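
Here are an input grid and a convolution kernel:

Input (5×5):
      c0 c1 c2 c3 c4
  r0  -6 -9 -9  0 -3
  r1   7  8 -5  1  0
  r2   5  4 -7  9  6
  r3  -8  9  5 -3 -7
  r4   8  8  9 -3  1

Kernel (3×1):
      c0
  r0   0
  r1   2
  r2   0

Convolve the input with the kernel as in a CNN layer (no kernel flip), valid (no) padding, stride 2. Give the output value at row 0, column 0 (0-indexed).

The receptive field on the input at this output position is [-6 / 7 / 5]. Elementwise product with the kernel and sum: 7·2.

14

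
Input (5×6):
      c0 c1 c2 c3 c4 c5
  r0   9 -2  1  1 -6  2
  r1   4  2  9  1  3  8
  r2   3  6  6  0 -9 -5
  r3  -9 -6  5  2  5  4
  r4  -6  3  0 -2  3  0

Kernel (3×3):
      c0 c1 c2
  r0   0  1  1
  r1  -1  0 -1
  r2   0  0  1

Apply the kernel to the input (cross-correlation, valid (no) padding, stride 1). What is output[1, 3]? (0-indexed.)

The receptive field on the input at this output position is [1 3 8 / 0 -9 -5 / 2 5 4]. Elementwise product with the kernel and sum: 3·1 + 8·1 + 0·-1 + -5·-1 + 4·1.

20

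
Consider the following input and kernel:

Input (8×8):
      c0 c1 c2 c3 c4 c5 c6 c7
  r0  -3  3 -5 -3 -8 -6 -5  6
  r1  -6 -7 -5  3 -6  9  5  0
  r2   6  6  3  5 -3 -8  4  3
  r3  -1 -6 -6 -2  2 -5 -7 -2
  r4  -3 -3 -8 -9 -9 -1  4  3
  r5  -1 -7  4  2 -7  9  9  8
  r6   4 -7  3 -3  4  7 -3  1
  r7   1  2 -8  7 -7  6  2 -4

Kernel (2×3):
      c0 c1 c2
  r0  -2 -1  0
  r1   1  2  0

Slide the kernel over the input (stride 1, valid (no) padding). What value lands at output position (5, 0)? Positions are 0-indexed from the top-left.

-1

The receptive field on the input at this output position is [-1 -7 4 / 4 -7 3]. Elementwise product with the kernel and sum: -1·-2 + -7·-1 + 4·1 + -7·2.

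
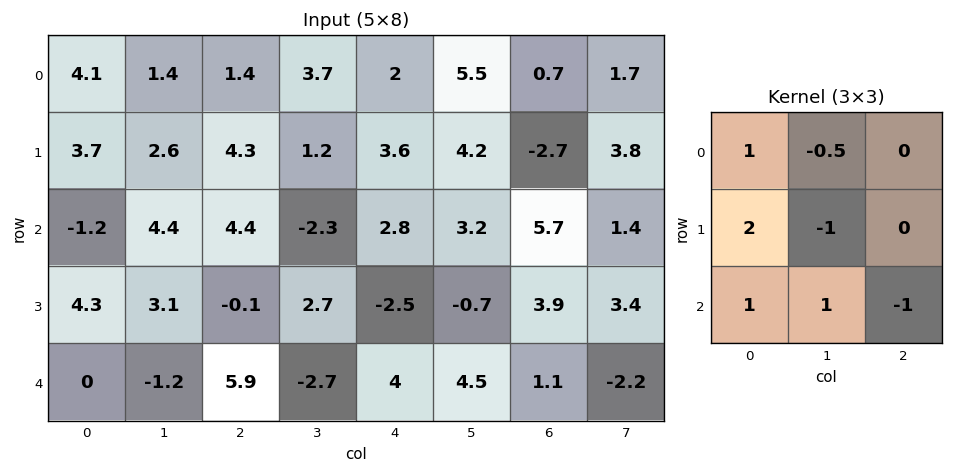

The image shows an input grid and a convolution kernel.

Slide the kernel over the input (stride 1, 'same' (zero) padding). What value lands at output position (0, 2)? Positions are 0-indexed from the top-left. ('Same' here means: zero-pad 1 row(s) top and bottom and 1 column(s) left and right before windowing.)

7.1

The receptive field on the zero-padded input at this output position is [0 0 0 / 1.4 1.4 3.7 / 2.6 4.3 1.2]. Elementwise product with the kernel and sum: 0·1 + 0·-0.5 + 1.4·2 + 1.4·-1 + 2.6·1 + 4.3·1 + 1.2·-1.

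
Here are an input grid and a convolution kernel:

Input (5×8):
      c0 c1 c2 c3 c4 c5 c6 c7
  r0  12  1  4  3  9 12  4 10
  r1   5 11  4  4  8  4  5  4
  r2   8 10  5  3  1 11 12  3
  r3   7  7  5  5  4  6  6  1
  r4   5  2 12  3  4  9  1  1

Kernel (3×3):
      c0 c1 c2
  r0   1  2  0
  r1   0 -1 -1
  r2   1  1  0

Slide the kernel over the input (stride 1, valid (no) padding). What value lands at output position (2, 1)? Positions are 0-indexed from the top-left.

24

The receptive field on the input at this output position is [10 5 3 / 7 5 5 / 2 12 3]. Elementwise product with the kernel and sum: 10·1 + 5·2 + 5·-1 + 5·-1 + 2·1 + 12·1.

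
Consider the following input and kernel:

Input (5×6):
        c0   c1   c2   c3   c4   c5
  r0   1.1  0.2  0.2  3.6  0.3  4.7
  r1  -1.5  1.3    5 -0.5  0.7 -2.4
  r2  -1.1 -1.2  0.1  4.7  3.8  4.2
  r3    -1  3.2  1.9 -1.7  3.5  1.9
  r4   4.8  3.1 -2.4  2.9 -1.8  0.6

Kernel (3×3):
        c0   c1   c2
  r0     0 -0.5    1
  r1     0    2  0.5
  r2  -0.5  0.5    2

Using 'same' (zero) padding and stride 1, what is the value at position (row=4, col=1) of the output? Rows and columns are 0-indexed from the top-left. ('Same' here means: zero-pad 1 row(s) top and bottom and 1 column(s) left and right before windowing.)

5.3

The receptive field on the zero-padded input at this output position is [-1 3.2 1.9 / 4.8 3.1 -2.4 / 0 0 0]. Elementwise product with the kernel and sum: 3.2·-0.5 + 1.9·1 + 3.1·2 + -2.4·0.5 + 0·-0.5 + 0·0.5 + 0·2.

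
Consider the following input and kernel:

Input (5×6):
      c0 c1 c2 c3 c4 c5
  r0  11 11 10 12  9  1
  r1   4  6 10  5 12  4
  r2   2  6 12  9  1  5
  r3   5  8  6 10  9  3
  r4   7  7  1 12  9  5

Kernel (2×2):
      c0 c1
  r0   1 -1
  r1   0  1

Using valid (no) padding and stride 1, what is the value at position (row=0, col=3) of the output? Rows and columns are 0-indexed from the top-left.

15

The receptive field on the input at this output position is [12 9 / 5 12]. Elementwise product with the kernel and sum: 12·1 + 9·-1 + 12·1.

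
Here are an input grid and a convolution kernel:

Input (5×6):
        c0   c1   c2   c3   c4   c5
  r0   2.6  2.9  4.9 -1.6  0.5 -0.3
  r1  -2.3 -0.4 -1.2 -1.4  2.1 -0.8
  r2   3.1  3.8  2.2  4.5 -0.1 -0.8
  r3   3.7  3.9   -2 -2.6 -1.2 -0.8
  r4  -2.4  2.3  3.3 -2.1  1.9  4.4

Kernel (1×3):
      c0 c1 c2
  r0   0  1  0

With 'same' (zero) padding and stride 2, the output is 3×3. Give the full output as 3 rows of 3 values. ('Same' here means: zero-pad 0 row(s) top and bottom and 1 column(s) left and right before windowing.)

2.6 4.9 0.5
3.1 2.2 -0.1
-2.4 3.3 1.9

Output[0,0]: The receptive field on the zero-padded input at this output position is [0 2.6 2.9]. Elementwise product with the kernel and sum: 2.6·1.
Output[0,1]: The receptive field on the zero-padded input at this output position is [2.9 4.9 -1.6]. Elementwise product with the kernel and sum: 4.9·1.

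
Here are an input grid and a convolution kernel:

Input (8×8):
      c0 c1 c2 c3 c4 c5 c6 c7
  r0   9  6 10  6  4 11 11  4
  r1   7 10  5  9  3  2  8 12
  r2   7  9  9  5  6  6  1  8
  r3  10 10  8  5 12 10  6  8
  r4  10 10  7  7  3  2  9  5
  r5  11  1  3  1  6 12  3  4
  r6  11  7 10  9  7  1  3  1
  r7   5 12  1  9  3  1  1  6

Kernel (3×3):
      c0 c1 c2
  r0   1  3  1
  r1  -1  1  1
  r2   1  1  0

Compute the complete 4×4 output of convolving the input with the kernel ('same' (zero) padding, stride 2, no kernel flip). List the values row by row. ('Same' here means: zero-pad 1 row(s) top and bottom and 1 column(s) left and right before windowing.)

22 25 21 14
57 57 44 57
71 47 56 63
57 36 42 30

Output[0,0]: The receptive field on the zero-padded input at this output position is [0 0 0 / 0 9 6 / 0 7 10]. Elementwise product with the kernel and sum: 0·1 + 0·3 + 0·1 + 0·-1 + 9·1 + 6·1 + 0·1 + 7·1.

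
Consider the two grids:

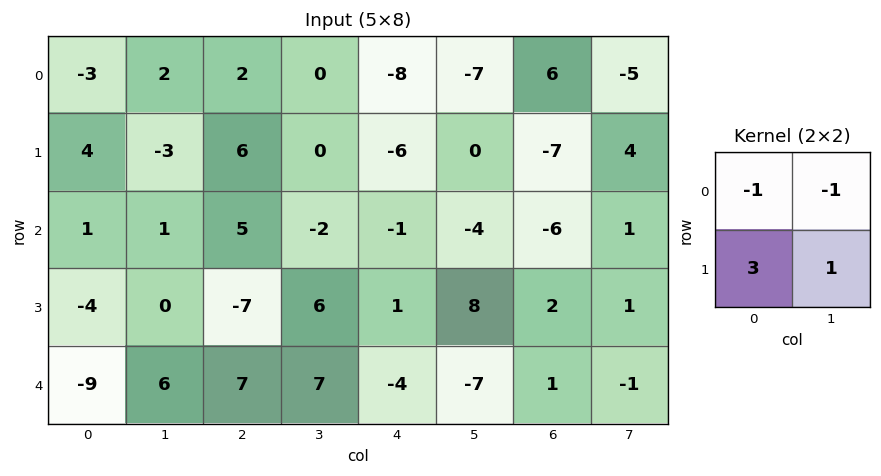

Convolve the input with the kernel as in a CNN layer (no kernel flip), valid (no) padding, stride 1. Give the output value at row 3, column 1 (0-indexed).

The receptive field on the input at this output position is [0 -7 / 6 7]. Elementwise product with the kernel and sum: 0·-1 + -7·-1 + 6·3 + 7·1.

32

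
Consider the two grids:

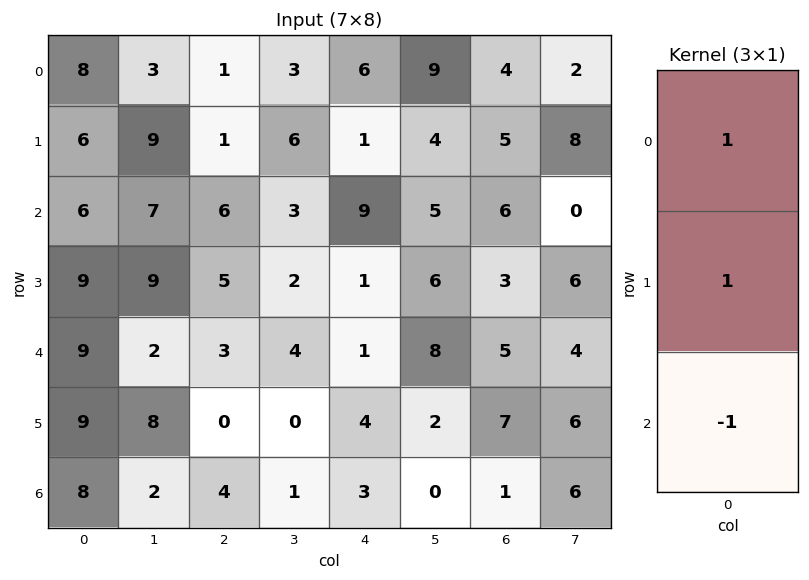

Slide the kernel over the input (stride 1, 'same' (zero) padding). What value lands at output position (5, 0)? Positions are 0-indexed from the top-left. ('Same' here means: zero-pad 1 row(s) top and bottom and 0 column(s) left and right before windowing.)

10

The receptive field on the zero-padded input at this output position is [9 / 9 / 8]. Elementwise product with the kernel and sum: 9·1 + 9·1 + 8·-1.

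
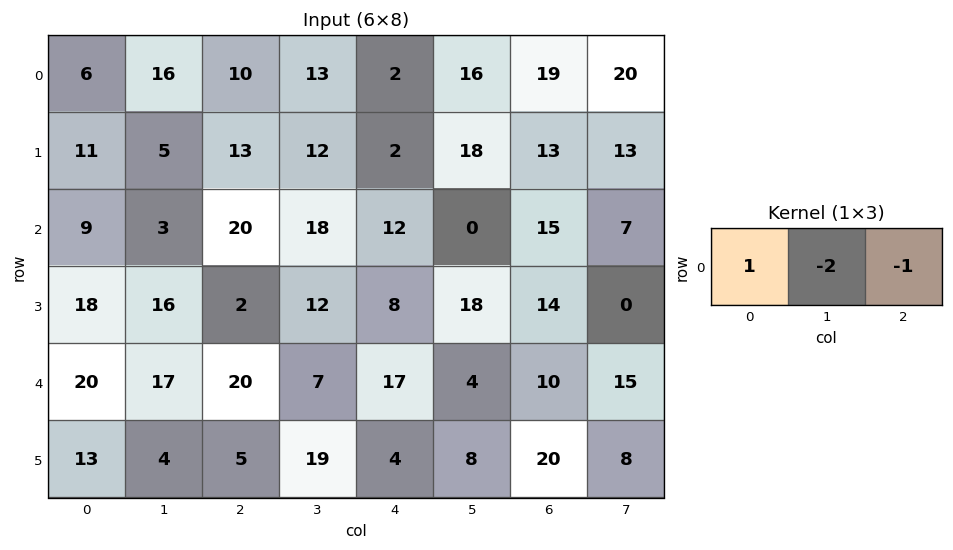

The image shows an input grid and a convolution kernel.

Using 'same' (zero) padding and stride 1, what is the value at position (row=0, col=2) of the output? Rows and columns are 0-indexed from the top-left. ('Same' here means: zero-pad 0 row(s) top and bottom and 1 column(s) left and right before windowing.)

-17

The receptive field on the zero-padded input at this output position is [16 10 13]. Elementwise product with the kernel and sum: 16·1 + 10·-2 + 13·-1.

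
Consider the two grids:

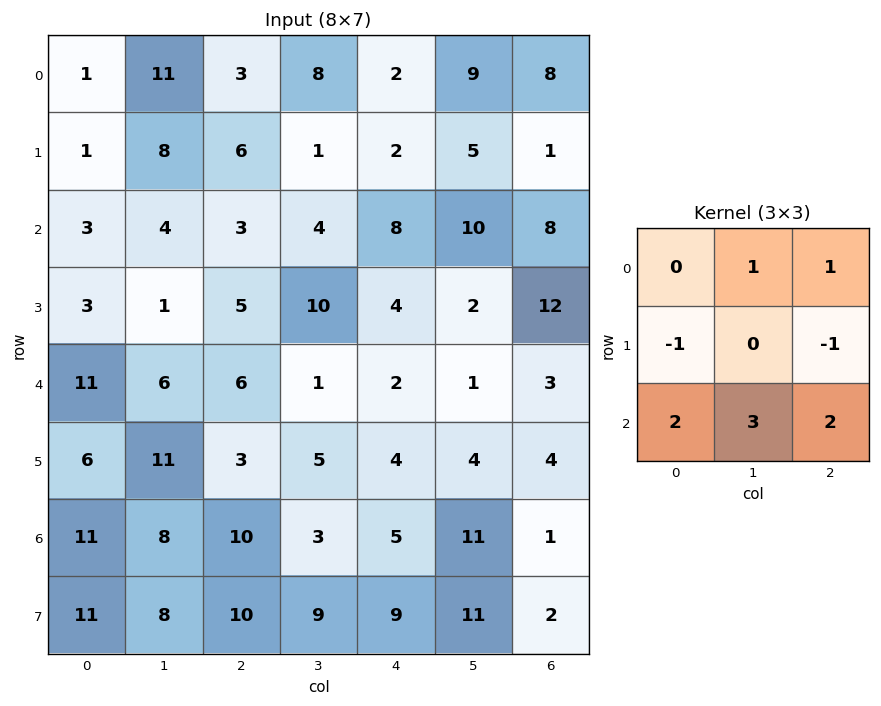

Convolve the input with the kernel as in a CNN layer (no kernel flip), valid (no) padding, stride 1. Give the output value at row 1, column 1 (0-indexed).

36

The receptive field on the input at this output position is [8 6 1 / 4 3 4 / 1 5 10]. Elementwise product with the kernel and sum: 6·1 + 1·1 + 4·-1 + 4·-1 + 1·2 + 5·3 + 10·2.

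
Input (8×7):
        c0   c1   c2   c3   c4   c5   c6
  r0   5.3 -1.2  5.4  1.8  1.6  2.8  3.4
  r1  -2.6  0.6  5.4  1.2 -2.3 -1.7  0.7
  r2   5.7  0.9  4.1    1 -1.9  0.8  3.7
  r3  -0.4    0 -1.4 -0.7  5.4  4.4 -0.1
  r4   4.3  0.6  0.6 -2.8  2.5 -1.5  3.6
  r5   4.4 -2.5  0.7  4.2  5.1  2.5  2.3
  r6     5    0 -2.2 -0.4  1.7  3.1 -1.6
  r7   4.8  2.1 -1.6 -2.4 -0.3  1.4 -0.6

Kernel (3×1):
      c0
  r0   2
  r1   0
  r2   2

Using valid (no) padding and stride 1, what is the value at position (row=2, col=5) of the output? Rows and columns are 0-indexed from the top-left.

The receptive field on the input at this output position is [0.8 / 4.4 / -1.5]. Elementwise product with the kernel and sum: 0.8·2 + -1.5·2.

-1.4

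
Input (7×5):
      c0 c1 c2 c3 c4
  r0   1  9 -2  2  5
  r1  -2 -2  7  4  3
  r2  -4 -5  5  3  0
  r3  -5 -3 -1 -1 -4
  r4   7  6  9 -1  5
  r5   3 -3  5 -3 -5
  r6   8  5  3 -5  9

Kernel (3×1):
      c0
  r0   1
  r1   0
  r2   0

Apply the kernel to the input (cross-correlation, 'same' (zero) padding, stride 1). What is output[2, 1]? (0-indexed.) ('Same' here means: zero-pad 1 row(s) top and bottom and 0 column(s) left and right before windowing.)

-2

The receptive field on the zero-padded input at this output position is [-2 / -5 / -3]. Elementwise product with the kernel and sum: -2·1.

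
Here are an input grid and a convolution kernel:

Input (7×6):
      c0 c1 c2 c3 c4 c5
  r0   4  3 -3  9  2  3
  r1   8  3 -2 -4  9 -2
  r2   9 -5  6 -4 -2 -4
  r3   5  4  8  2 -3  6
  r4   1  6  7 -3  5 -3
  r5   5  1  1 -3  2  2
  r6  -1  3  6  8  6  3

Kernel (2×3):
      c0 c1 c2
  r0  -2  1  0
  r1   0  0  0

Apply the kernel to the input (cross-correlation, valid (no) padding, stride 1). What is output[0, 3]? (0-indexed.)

-16

The receptive field on the input at this output position is [9 2 3 / -4 9 -2]. Elementwise product with the kernel and sum: 9·-2 + 2·1.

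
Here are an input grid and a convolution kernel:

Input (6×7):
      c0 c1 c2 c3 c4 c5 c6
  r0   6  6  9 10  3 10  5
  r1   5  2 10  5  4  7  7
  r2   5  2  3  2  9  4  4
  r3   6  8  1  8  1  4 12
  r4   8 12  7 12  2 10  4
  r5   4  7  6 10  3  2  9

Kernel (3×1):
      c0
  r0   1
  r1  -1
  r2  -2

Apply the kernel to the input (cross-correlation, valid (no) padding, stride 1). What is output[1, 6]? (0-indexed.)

The receptive field on the input at this output position is [7 / 4 / 12]. Elementwise product with the kernel and sum: 7·1 + 4·-1 + 12·-2.

-21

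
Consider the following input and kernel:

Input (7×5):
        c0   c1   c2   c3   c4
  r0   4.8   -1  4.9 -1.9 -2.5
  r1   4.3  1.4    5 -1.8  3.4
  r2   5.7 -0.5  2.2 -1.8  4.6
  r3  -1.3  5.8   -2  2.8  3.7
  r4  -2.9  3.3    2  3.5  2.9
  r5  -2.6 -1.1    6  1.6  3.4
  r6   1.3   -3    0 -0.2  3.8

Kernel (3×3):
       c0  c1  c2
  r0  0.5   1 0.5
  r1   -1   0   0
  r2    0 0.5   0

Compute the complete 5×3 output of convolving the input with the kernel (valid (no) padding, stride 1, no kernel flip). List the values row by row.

Output[0,0]: The receptive field on the input at this output position is [4.8 -1 4.9 / 4.3 1.4 5 / 5.7 -0.5 2.2]. Elementwise product with the kernel and sum: 4.8·0.5 + -1·1 + 4.9·0.5 + 4.3·-1 + -0.5·0.5.

-0.7 3.15 -6.6
3.25 4.3 1.6
6.4 -3.75 5.35
6.5 2 2.45
3.95 6.5 -0.15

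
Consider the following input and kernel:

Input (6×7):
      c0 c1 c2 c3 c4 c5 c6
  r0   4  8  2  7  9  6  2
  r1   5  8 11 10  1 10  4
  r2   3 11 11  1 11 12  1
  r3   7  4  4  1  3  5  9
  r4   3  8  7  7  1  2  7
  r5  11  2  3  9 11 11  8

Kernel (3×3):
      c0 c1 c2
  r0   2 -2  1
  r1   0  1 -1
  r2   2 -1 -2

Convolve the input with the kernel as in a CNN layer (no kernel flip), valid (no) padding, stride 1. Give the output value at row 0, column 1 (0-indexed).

29

The receptive field on the input at this output position is [8 2 7 / 8 11 10 / 11 11 1]. Elementwise product with the kernel and sum: 8·2 + 2·-2 + 7·1 + 11·1 + 10·-1 + 11·2 + 11·-1 + 1·-2.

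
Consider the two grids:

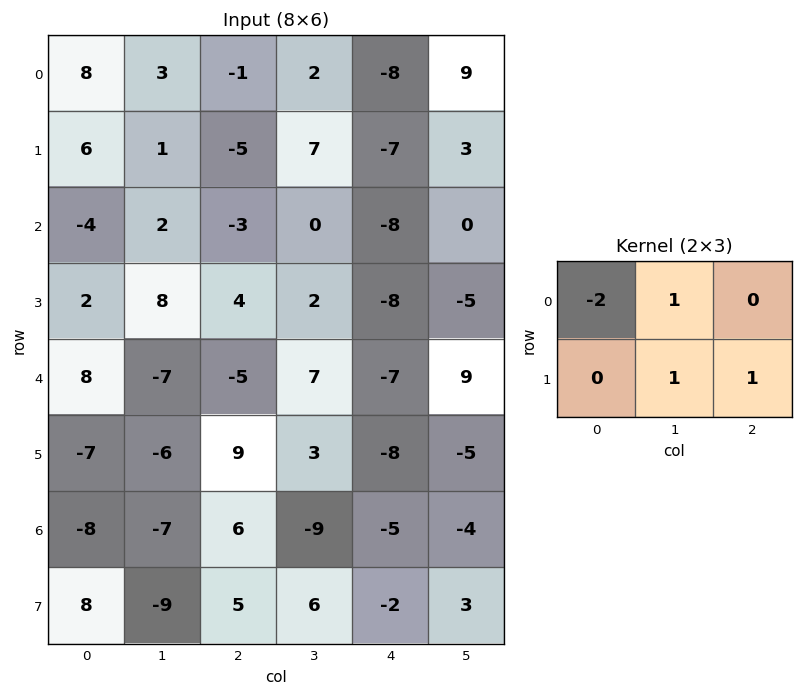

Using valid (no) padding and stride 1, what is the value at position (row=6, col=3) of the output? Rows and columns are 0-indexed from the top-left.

The receptive field on the input at this output position is [-9 -5 -4 / 6 -2 3]. Elementwise product with the kernel and sum: -9·-2 + -5·1 + -2·1 + 3·1.

14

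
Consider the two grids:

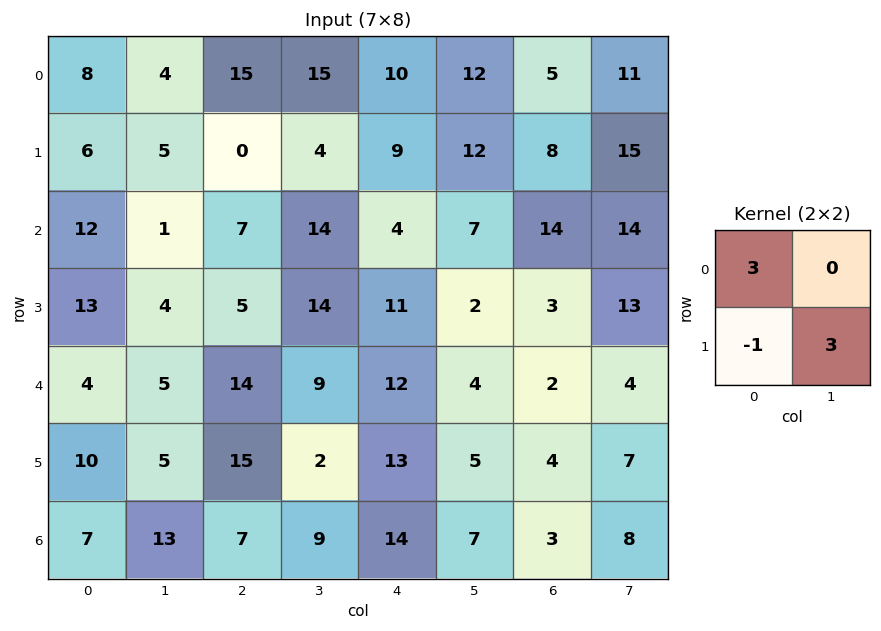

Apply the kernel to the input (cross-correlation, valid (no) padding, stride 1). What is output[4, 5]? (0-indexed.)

19

The receptive field on the input at this output position is [4 2 / 5 4]. Elementwise product with the kernel and sum: 4·3 + 5·-1 + 4·3.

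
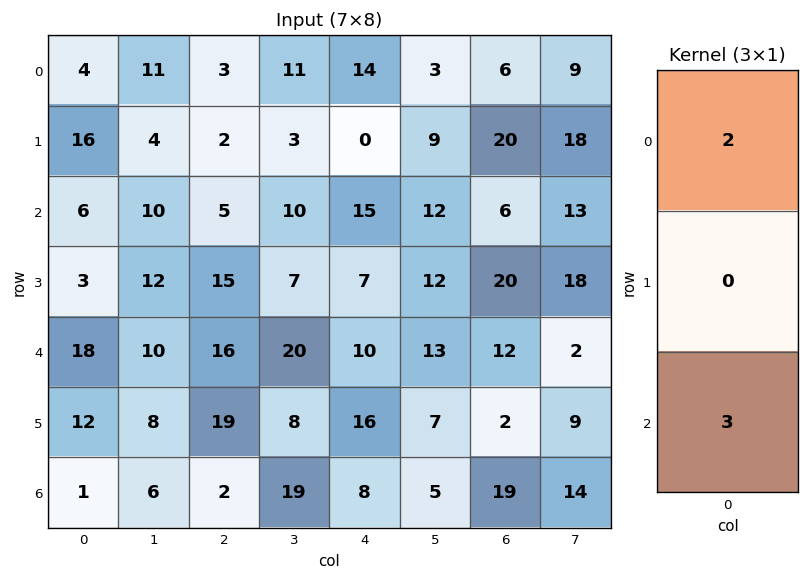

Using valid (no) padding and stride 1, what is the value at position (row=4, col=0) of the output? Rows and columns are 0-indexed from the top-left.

The receptive field on the input at this output position is [18 / 12 / 1]. Elementwise product with the kernel and sum: 18·2 + 1·3.

39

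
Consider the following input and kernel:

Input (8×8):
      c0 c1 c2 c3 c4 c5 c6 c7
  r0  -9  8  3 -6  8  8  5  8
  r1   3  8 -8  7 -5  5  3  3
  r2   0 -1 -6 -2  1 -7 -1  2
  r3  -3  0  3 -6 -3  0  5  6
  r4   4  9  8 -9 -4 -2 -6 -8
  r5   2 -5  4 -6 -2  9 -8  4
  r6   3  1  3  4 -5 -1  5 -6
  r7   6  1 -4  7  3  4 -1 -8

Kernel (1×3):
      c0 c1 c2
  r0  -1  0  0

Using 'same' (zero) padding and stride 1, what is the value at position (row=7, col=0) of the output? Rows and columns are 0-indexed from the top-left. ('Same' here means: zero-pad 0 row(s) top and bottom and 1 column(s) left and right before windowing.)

0

The receptive field on the zero-padded input at this output position is [0 6 1]. Elementwise product with the kernel and sum: 0·-1.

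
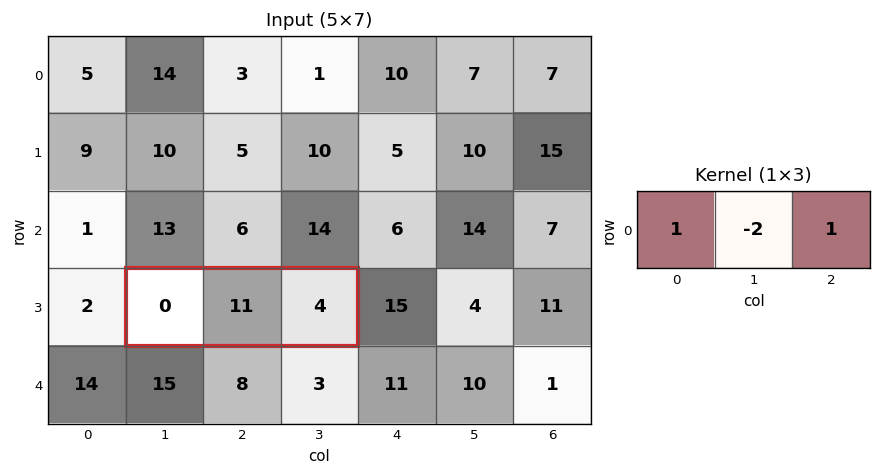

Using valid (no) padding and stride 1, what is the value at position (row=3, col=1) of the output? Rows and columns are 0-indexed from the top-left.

The receptive field on the input at this output position is [0 11 4]. Elementwise product with the kernel and sum: 0·1 + 11·-2 + 4·1.

-18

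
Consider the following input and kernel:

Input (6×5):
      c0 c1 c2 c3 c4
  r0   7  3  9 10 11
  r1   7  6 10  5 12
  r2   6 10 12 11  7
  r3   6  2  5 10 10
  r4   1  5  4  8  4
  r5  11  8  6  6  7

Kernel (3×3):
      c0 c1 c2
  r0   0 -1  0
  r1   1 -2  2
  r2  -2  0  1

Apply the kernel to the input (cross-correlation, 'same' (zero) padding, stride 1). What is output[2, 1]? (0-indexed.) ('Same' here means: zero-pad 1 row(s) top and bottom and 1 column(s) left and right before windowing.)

-3

The receptive field on the zero-padded input at this output position is [7 6 10 / 6 10 12 / 6 2 5]. Elementwise product with the kernel and sum: 6·-1 + 6·1 + 10·-2 + 12·2 + 6·-2 + 5·1.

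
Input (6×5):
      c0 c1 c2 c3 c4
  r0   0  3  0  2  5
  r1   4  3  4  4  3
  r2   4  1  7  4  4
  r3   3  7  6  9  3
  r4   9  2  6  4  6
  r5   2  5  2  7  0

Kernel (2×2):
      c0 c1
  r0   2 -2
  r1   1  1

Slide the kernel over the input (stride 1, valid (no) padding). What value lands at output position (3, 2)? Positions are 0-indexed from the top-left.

The receptive field on the input at this output position is [6 9 / 6 4]. Elementwise product with the kernel and sum: 6·2 + 9·-2 + 6·1 + 4·1.

4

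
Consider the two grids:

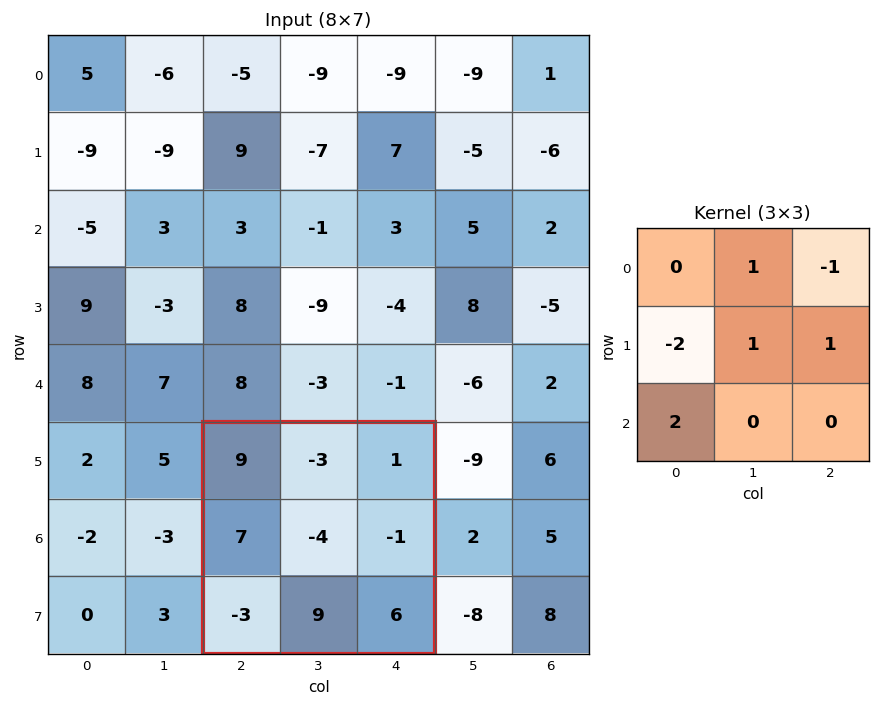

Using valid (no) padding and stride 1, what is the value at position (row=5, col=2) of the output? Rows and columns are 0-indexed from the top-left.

The receptive field on the input at this output position is [9 -3 1 / 7 -4 -1 / -3 9 6]. Elementwise product with the kernel and sum: -3·1 + 1·-1 + 7·-2 + -4·1 + -1·1 + -3·2.

-29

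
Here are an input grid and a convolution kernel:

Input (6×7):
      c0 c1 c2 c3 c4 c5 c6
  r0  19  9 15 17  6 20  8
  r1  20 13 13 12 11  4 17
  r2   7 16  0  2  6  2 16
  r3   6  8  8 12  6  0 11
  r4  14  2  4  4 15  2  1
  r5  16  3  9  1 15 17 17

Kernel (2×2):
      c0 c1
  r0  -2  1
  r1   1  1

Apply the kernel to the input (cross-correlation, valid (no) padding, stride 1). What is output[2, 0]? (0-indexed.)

The receptive field on the input at this output position is [7 16 / 6 8]. Elementwise product with the kernel and sum: 7·-2 + 16·1 + 6·1 + 8·1.

16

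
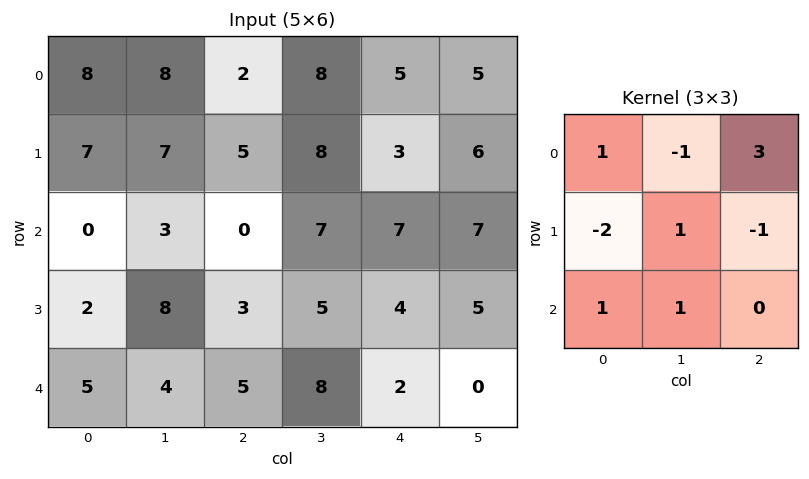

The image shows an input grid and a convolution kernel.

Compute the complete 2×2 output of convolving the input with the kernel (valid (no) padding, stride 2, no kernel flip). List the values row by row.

-3 11
7 22

Output[0,0]: The receptive field on the input at this output position is [8 8 2 / 7 7 5 / 0 3 0]. Elementwise product with the kernel and sum: 8·1 + 8·-1 + 2·3 + 7·-2 + 7·1 + 5·-1 + 0·1 + 3·1.
Output[0,1]: The receptive field on the input at this output position is [2 8 5 / 5 8 3 / 0 7 7]. Elementwise product with the kernel and sum: 2·1 + 8·-1 + 5·3 + 5·-2 + 8·1 + 3·-1 + 0·1 + 7·1.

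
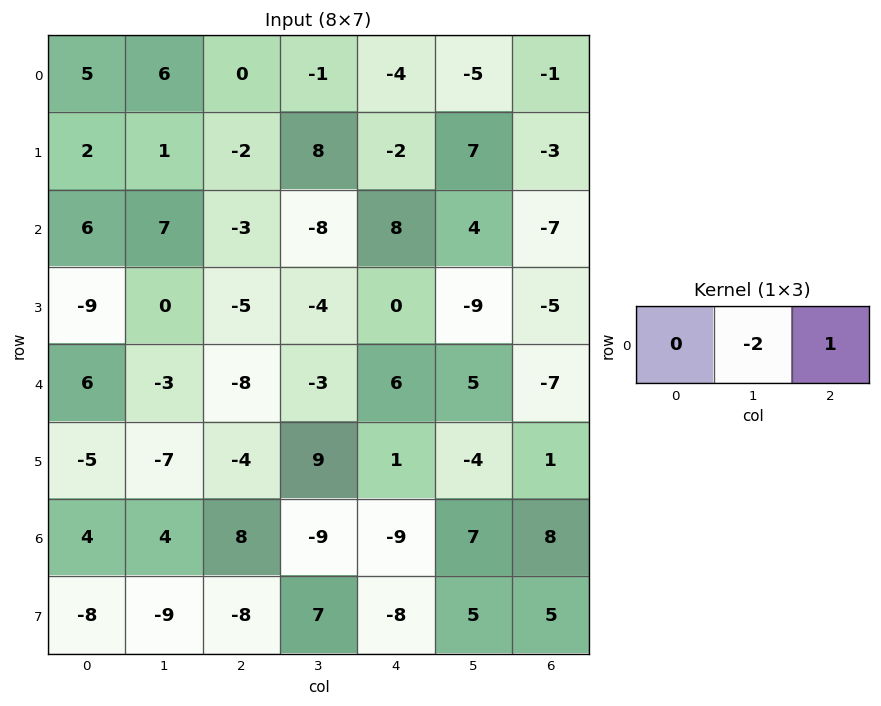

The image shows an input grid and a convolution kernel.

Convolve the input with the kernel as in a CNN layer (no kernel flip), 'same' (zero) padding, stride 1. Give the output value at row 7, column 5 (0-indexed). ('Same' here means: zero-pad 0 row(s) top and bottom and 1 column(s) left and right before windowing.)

The receptive field on the zero-padded input at this output position is [-8 5 5]. Elementwise product with the kernel and sum: 5·-2 + 5·1.

-5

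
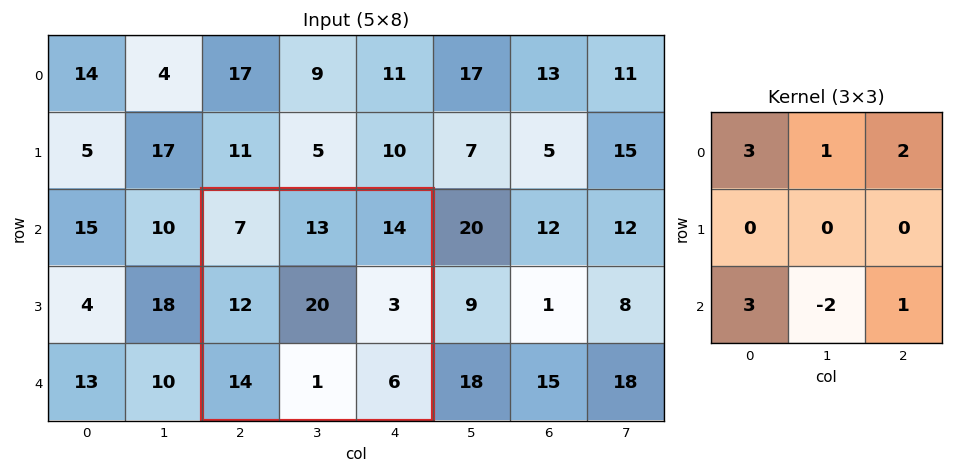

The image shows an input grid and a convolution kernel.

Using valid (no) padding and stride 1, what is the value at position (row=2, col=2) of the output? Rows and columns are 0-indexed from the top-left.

The receptive field on the input at this output position is [7 13 14 / 12 20 3 / 14 1 6]. Elementwise product with the kernel and sum: 7·3 + 13·1 + 14·2 + 14·3 + 1·-2 + 6·1.

108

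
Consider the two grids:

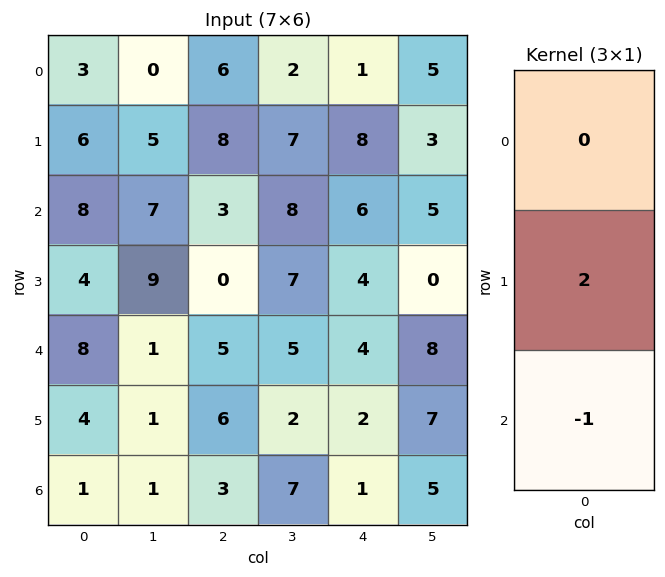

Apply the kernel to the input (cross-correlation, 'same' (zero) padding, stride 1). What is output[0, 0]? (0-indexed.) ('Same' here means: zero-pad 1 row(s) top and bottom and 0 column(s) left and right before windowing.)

The receptive field on the zero-padded input at this output position is [0 / 3 / 6]. Elementwise product with the kernel and sum: 3·2 + 6·-1.

0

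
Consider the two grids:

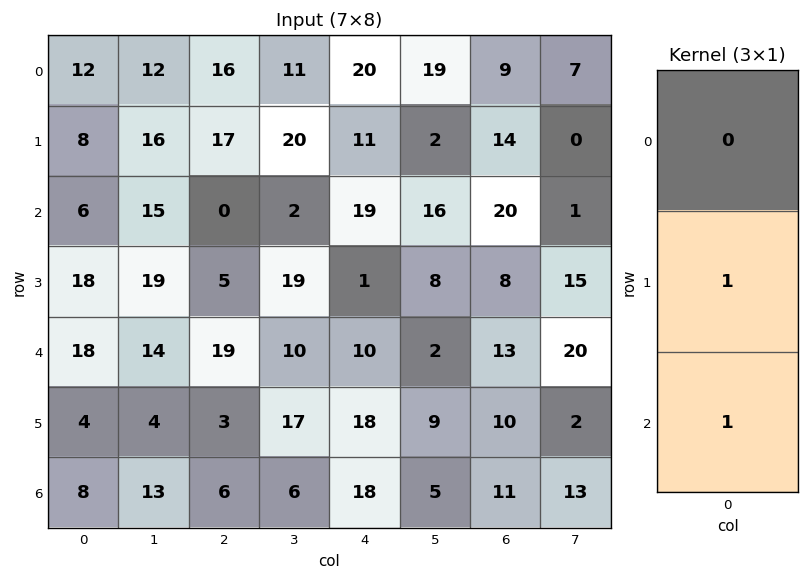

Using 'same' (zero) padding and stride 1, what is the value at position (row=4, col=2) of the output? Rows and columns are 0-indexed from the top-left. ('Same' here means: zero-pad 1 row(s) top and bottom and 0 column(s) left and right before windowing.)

The receptive field on the zero-padded input at this output position is [5 / 19 / 3]. Elementwise product with the kernel and sum: 19·1 + 3·1.

22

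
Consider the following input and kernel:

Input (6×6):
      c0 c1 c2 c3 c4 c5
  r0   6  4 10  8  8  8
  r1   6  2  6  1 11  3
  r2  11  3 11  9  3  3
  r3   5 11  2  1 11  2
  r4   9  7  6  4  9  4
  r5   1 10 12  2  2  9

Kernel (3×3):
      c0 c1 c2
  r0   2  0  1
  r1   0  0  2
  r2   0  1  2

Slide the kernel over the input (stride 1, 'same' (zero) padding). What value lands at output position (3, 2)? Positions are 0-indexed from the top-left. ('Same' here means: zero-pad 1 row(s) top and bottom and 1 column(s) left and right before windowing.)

The receptive field on the zero-padded input at this output position is [3 11 9 / 11 2 1 / 7 6 4]. Elementwise product with the kernel and sum: 3·2 + 9·1 + 1·2 + 6·1 + 4·2.

31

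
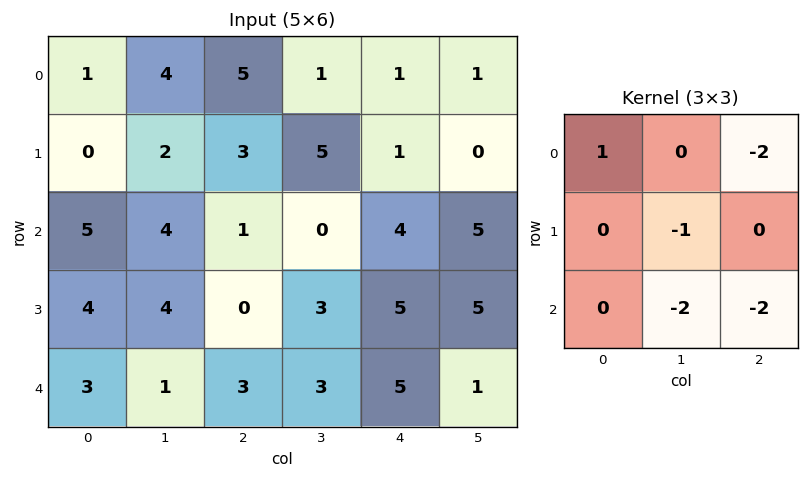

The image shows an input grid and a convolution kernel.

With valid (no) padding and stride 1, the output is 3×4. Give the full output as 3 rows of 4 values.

Output[0,0]: The receptive field on the input at this output position is [1 4 5 / 0 2 3 / 5 4 1]. Elementwise product with the kernel and sum: 1·1 + 5·-2 + 2·-1 + 4·-2 + 1·-2.
Output[0,1]: The receptive field on the input at this output position is [4 5 1 / 2 3 5 / 4 1 0]. Elementwise product with the kernel and sum: 4·1 + 1·-2 + 3·-1 + 1·-2 + 0·-2.

-21 -3 -10 -20
-18 -15 -15 -19
-9 -8 -26 -27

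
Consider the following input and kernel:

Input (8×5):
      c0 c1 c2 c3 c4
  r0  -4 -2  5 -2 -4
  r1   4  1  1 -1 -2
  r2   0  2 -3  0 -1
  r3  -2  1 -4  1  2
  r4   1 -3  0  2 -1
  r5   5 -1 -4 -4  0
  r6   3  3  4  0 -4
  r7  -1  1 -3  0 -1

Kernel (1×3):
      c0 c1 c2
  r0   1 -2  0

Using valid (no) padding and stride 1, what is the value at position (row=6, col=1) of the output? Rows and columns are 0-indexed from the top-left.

-5

The receptive field on the input at this output position is [3 4 0]. Elementwise product with the kernel and sum: 3·1 + 4·-2.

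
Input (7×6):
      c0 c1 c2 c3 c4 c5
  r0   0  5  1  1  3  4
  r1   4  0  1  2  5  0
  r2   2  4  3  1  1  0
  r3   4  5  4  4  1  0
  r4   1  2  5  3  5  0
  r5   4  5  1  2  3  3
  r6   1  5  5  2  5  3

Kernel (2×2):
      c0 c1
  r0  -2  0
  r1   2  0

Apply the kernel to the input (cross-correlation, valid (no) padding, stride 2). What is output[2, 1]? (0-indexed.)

-8

The receptive field on the input at this output position is [5 3 / 1 2]. Elementwise product with the kernel and sum: 5·-2 + 1·2.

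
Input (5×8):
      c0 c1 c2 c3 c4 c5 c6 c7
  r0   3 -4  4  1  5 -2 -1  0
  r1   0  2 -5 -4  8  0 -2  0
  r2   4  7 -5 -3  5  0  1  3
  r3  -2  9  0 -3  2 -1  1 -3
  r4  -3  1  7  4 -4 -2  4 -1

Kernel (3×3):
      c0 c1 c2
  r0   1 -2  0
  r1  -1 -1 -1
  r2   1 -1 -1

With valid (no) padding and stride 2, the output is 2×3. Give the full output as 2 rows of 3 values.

Output[0,0]: The receptive field on the input at this output position is [3 -4 4 / 0 2 -5 / 4 7 -5]. Elementwise product with the kernel and sum: 3·1 + -4·-2 + 0·-1 + 2·-1 + -5·-1 + 4·1 + 7·-1 + -5·-1.
Output[0,1]: The receptive field on the input at this output position is [4 1 5 / -5 -4 8 / -5 -3 5]. Elementwise product with the kernel and sum: 4·1 + 1·-2 + -5·-1 + -4·-1 + 8·-1 + -5·1 + -3·-1 + 5·-1.

16 -4 7
-28 9 -3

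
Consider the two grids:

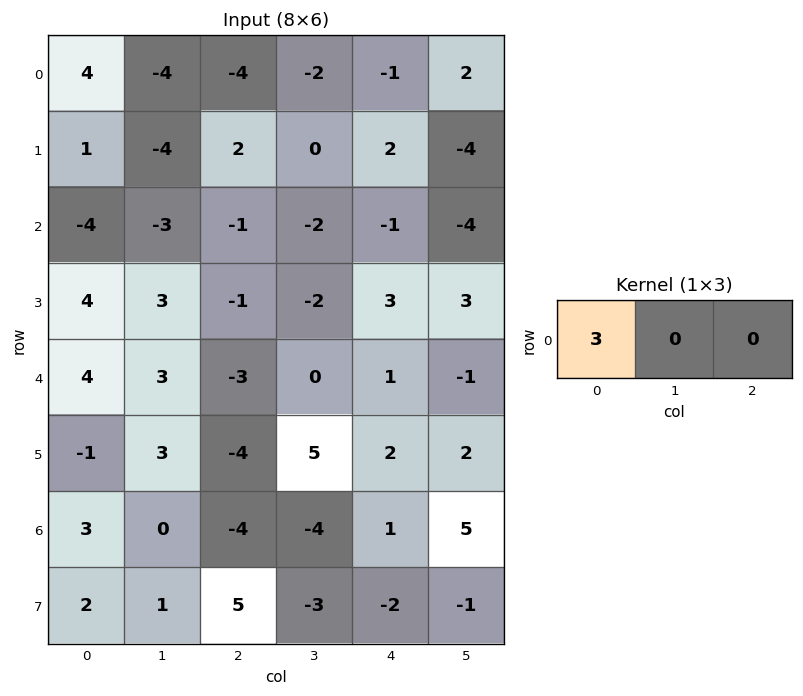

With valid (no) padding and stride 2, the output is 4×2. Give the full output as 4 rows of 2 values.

Output[0,0]: The receptive field on the input at this output position is [4 -4 -4]. Elementwise product with the kernel and sum: 4·3.

12 -12
-12 -3
12 -9
9 -12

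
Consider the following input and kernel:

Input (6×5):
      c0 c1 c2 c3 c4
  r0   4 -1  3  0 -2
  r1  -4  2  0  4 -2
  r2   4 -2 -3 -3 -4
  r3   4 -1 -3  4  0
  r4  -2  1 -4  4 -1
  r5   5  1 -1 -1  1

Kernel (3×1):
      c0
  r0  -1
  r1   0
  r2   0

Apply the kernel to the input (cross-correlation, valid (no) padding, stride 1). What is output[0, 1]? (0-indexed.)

The receptive field on the input at this output position is [-1 / 2 / -2]. Elementwise product with the kernel and sum: -1·-1.

1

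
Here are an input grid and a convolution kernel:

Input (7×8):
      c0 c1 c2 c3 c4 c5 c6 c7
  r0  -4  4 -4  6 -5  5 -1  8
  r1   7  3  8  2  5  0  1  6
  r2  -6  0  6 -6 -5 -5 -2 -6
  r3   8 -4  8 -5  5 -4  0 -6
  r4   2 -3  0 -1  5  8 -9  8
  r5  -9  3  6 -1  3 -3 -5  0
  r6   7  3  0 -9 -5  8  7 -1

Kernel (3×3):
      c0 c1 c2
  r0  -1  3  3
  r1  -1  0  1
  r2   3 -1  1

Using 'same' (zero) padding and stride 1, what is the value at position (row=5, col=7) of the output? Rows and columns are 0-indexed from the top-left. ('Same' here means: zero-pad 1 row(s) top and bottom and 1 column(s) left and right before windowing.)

The receptive field on the zero-padded input at this output position is [-9 8 0 / -5 0 0 / 7 -1 0]. Elementwise product with the kernel and sum: -9·-1 + 8·3 + 0·3 + -5·-1 + 0·1 + 7·3 + -1·-1 + 0·1.

60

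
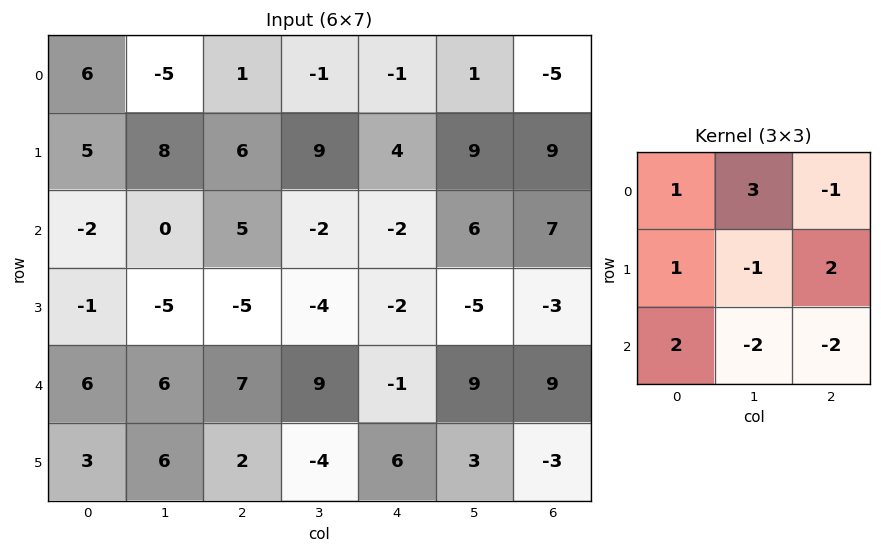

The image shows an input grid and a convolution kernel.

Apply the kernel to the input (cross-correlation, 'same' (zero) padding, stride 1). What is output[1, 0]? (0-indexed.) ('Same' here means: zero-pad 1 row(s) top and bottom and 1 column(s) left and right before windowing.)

The receptive field on the zero-padded input at this output position is [0 6 -5 / 0 5 8 / 0 -2 0]. Elementwise product with the kernel and sum: 0·1 + 6·3 + -5·-1 + 0·1 + 5·-1 + 8·2 + 0·2 + -2·-2 + 0·-2.

38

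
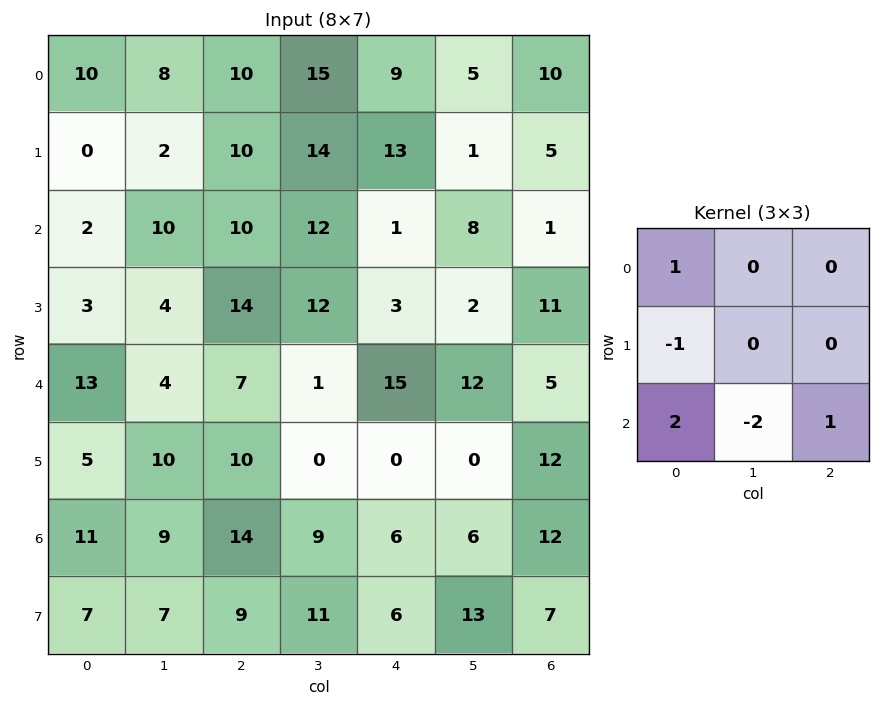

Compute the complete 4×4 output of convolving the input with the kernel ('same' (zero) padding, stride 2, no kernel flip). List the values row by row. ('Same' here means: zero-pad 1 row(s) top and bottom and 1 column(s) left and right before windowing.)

2 -10 -12 -13
-2 -16 22 -25
0 0 11 -34
-7 8 14 6

Output[0,0]: The receptive field on the zero-padded input at this output position is [0 0 0 / 0 10 8 / 0 0 2]. Elementwise product with the kernel and sum: 0·1 + 0·-1 + 0·2 + 0·-2 + 2·1.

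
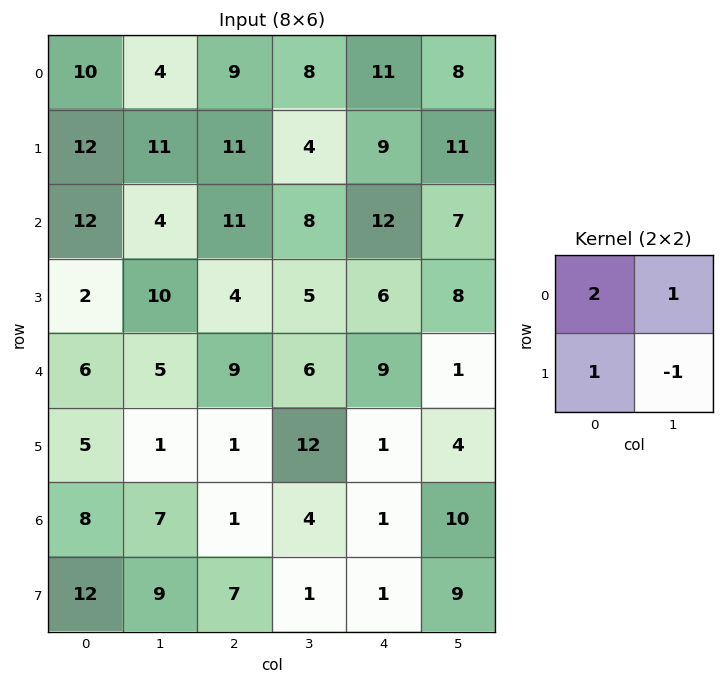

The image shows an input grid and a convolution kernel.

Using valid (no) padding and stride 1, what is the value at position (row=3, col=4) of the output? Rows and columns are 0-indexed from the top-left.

28

The receptive field on the input at this output position is [6 8 / 9 1]. Elementwise product with the kernel and sum: 6·2 + 8·1 + 9·1 + 1·-1.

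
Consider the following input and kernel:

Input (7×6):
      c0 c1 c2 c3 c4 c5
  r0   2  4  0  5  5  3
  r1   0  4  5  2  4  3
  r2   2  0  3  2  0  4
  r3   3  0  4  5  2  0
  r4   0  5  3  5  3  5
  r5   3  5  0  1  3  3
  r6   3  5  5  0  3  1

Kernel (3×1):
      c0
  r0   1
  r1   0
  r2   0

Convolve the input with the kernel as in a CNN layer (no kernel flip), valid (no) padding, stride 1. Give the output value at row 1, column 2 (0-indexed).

The receptive field on the input at this output position is [5 / 3 / 4]. Elementwise product with the kernel and sum: 5·1.

5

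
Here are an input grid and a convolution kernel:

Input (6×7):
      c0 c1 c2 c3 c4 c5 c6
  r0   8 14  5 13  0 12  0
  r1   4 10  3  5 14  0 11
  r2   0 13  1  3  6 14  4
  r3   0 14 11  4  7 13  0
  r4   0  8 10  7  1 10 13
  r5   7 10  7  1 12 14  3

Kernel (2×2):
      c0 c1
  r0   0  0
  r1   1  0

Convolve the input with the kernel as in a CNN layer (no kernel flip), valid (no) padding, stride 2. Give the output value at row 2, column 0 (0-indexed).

The receptive field on the input at this output position is [0 8 / 7 10]. Elementwise product with the kernel and sum: 7·1.

7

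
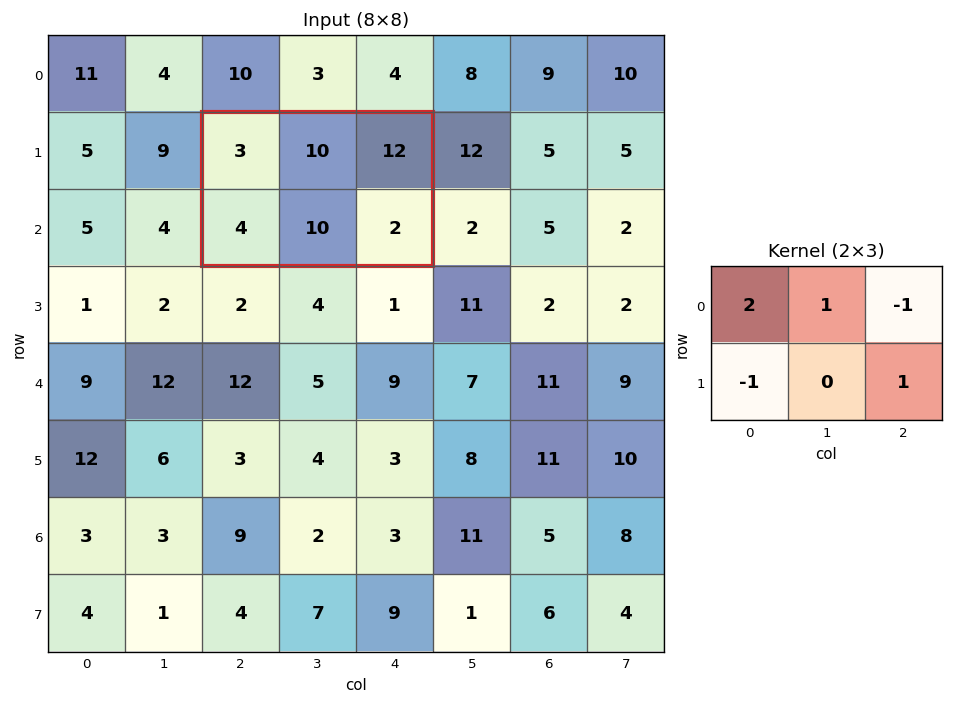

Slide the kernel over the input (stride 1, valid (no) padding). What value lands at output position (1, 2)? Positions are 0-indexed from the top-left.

2

The receptive field on the input at this output position is [3 10 12 / 4 10 2]. Elementwise product with the kernel and sum: 3·2 + 10·1 + 12·-1 + 4·-1 + 2·1.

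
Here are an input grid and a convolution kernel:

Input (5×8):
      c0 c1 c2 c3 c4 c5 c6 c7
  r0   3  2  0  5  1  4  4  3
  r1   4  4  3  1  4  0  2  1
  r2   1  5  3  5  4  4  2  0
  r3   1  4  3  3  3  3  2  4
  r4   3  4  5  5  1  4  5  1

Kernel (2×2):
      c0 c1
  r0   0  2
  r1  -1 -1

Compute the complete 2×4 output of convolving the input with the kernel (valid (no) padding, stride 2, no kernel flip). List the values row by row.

-4 6 4 3
5 4 2 -6

Output[0,0]: The receptive field on the input at this output position is [3 2 / 4 4]. Elementwise product with the kernel and sum: 2·2 + 4·-1 + 4·-1.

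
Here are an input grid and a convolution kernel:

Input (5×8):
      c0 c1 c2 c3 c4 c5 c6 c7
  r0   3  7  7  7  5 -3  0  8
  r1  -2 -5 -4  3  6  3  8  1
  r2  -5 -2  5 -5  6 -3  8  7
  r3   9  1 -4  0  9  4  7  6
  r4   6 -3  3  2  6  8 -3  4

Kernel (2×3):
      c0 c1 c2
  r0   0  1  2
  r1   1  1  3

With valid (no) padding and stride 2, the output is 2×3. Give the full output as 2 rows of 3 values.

2 34 30
6 30 47

Output[0,0]: The receptive field on the input at this output position is [3 7 7 / -2 -5 -4]. Elementwise product with the kernel and sum: 7·1 + 7·2 + -2·1 + -5·1 + -4·3.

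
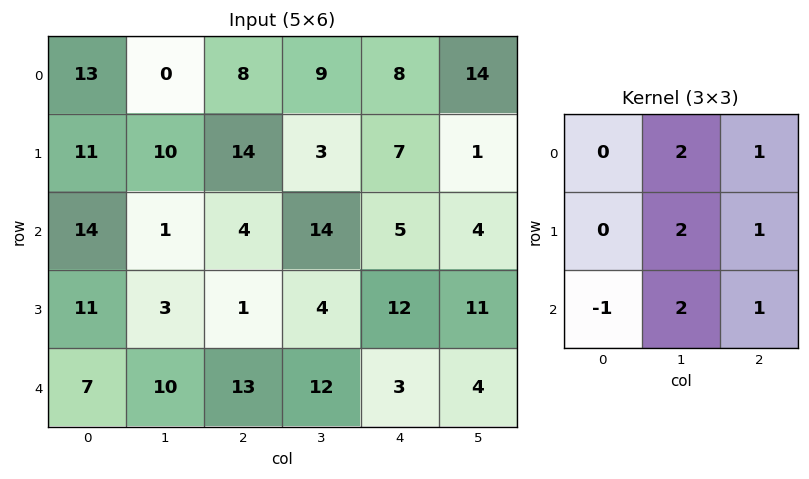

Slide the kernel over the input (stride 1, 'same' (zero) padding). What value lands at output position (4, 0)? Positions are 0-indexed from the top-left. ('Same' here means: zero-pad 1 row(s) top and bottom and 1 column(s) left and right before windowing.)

The receptive field on the zero-padded input at this output position is [0 11 3 / 0 7 10 / 0 0 0]. Elementwise product with the kernel and sum: 11·2 + 3·1 + 7·2 + 10·1 + 0·-1 + 0·2 + 0·1.

49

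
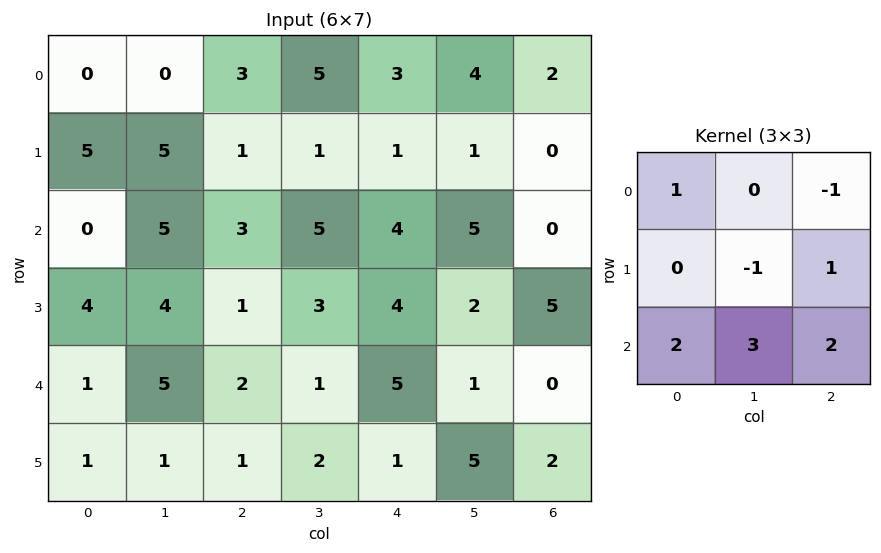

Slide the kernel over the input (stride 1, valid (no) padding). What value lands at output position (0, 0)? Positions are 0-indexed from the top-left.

The receptive field on the input at this output position is [0 0 3 / 5 5 1 / 0 5 3]. Elementwise product with the kernel and sum: 0·1 + 3·-1 + 5·-1 + 1·1 + 0·2 + 5·3 + 3·2.

14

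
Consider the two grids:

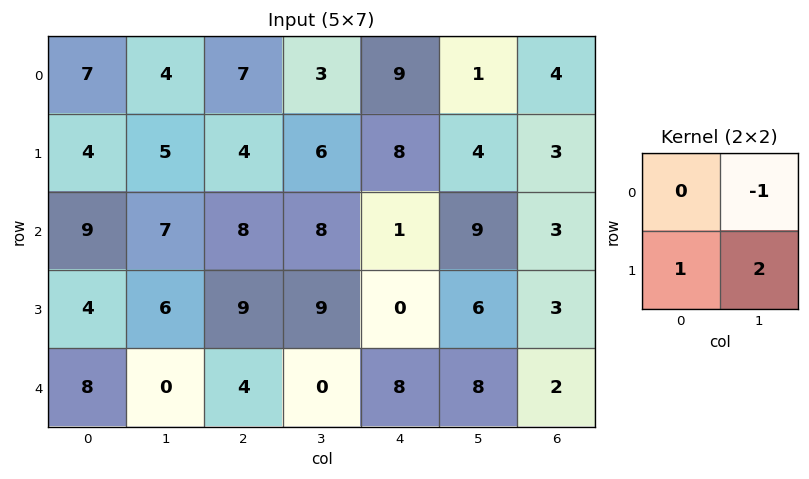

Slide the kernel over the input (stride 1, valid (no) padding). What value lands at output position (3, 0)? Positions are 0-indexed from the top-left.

2

The receptive field on the input at this output position is [4 6 / 8 0]. Elementwise product with the kernel and sum: 6·-1 + 8·1 + 0·2.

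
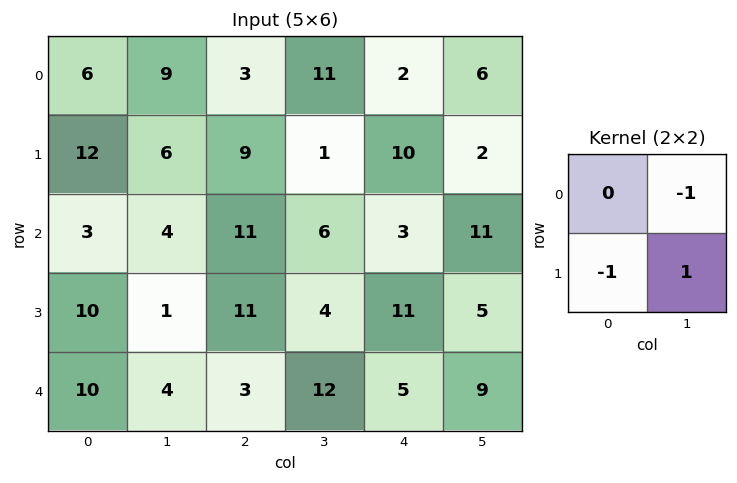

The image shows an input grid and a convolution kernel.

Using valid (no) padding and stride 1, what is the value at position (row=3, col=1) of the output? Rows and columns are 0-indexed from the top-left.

-12

The receptive field on the input at this output position is [1 11 / 4 3]. Elementwise product with the kernel and sum: 11·-1 + 4·-1 + 3·1.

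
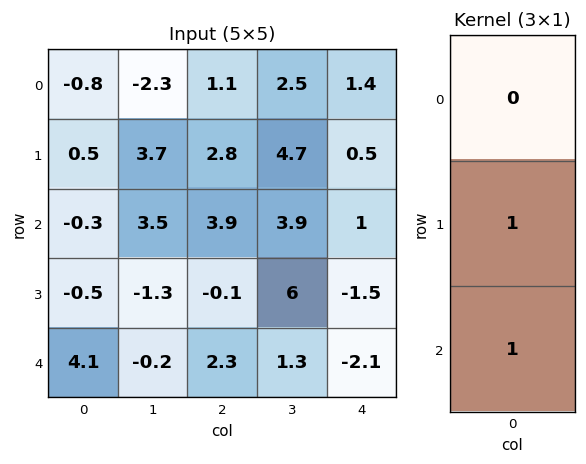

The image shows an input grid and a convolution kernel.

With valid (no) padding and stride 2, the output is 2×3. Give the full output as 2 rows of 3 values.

0.2 6.7 1.5
3.6 2.2 -3.6

Output[0,0]: The receptive field on the input at this output position is [-0.8 / 0.5 / -0.3]. Elementwise product with the kernel and sum: 0.5·1 + -0.3·1.
Output[0,1]: The receptive field on the input at this output position is [1.1 / 2.8 / 3.9]. Elementwise product with the kernel and sum: 2.8·1 + 3.9·1.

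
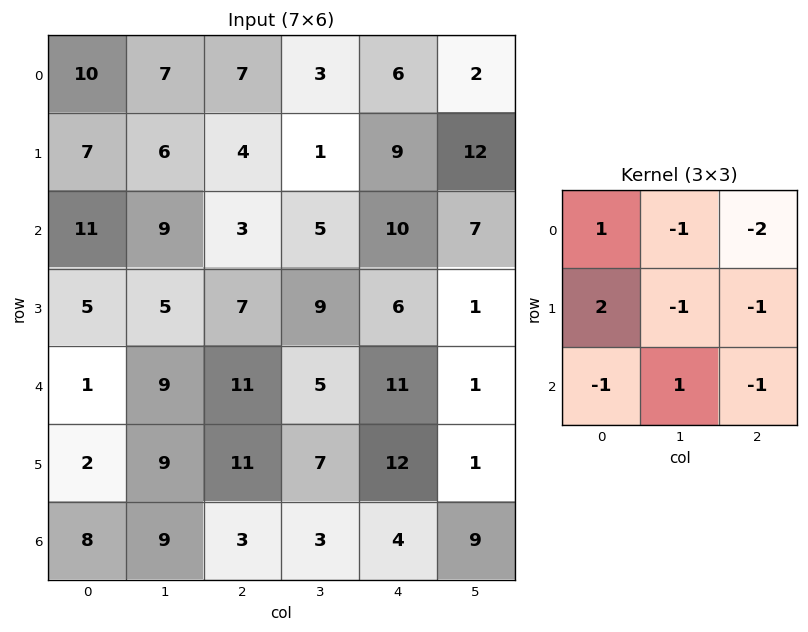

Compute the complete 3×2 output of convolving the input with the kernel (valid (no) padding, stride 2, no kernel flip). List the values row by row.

Output[0,0]: The receptive field on the input at this output position is [10 7 7 / 7 6 4 / 11 9 3]. Elementwise product with the kernel and sum: 10·1 + 7·-1 + 7·-2 + 7·2 + 6·-1 + 4·-1 + 11·-1 + 9·1 + 3·-1.

-12 -18
-9 -40
-48 -17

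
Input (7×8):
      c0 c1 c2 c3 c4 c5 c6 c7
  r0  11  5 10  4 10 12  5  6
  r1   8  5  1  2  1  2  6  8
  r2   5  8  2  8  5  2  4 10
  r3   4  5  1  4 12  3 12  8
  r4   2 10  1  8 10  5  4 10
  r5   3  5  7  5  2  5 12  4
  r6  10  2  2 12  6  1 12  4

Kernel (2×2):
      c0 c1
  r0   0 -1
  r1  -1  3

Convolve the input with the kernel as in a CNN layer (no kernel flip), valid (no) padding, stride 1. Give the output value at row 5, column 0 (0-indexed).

The receptive field on the input at this output position is [3 5 / 10 2]. Elementwise product with the kernel and sum: 5·-1 + 10·-1 + 2·3.

-9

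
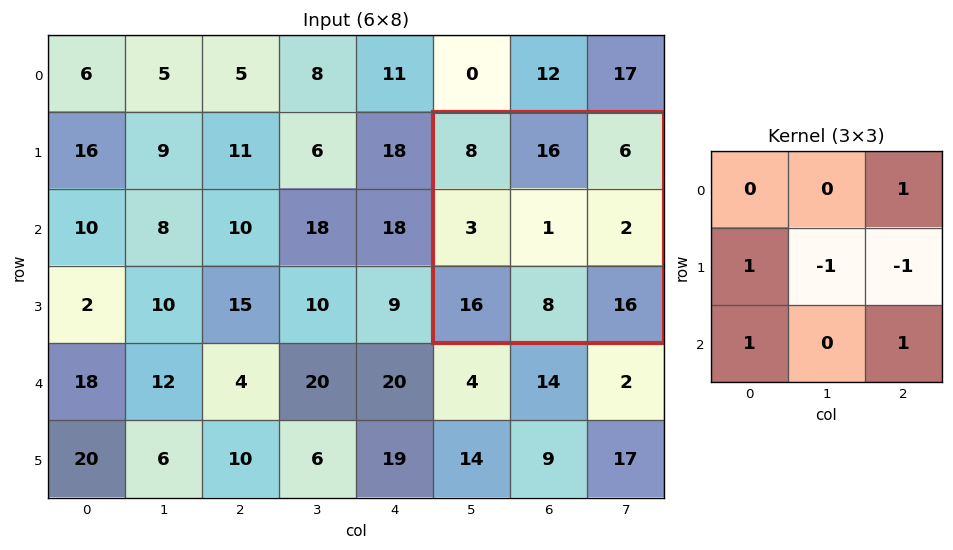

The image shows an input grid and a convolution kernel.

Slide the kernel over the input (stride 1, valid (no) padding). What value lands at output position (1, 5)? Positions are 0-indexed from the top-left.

The receptive field on the input at this output position is [8 16 6 / 3 1 2 / 16 8 16]. Elementwise product with the kernel and sum: 6·1 + 3·1 + 1·-1 + 2·-1 + 16·1 + 16·1.

38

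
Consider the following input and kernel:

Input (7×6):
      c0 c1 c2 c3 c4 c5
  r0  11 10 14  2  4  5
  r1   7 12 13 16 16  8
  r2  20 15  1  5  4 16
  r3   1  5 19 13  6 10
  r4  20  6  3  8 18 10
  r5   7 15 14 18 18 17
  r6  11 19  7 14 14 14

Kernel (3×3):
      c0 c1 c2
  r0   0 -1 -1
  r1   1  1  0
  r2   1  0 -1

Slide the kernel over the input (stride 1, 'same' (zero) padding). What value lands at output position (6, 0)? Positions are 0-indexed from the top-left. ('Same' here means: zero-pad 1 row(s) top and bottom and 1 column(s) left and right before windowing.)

The receptive field on the zero-padded input at this output position is [0 7 15 / 0 11 19 / 0 0 0]. Elementwise product with the kernel and sum: 7·-1 + 15·-1 + 0·1 + 11·1 + 0·1 + 0·-1.

-11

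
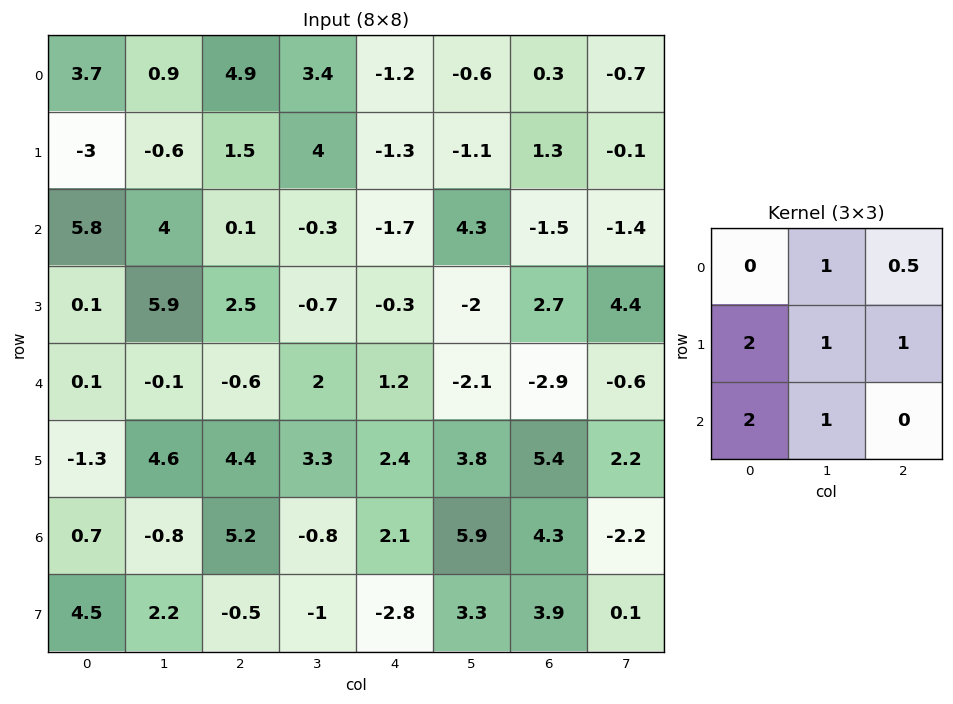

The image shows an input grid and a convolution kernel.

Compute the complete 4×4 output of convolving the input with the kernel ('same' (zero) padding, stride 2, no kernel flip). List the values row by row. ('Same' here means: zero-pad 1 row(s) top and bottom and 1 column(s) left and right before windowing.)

1.6 10.4 11.7 -2.5
6.6 25.6 -1.55 5.65
1.75 16.95 10.8 10.2
5.4 12.75 5.9 30.9

Output[0,0]: The receptive field on the zero-padded input at this output position is [0 0 0 / 0 3.7 0.9 / 0 -3 -0.6]. Elementwise product with the kernel and sum: 0·1 + 0·0.5 + 0·2 + 3.7·1 + 0.9·1 + 0·2 + -3·1.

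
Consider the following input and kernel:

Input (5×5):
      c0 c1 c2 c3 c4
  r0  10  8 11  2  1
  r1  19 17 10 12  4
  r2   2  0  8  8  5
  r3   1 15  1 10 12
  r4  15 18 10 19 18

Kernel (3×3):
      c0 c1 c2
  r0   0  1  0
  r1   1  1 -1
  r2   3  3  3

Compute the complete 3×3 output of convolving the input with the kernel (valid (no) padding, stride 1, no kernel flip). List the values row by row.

Output[0,0]: The receptive field on the input at this output position is [10 8 11 / 19 17 10 / 2 0 8]. Elementwise product with the kernel and sum: 8·1 + 19·1 + 17·1 + 10·-1 + 2·3 + 0·3 + 8·3.
Output[0,1]: The receptive field on the input at this output position is [8 11 2 / 17 10 12 / 0 8 8]. Elementwise product with the kernel and sum: 11·1 + 17·1 + 10·1 + 12·-1 + 0·3 + 8·3 + 8·3.

64 74 83
62 88 92
144 155 148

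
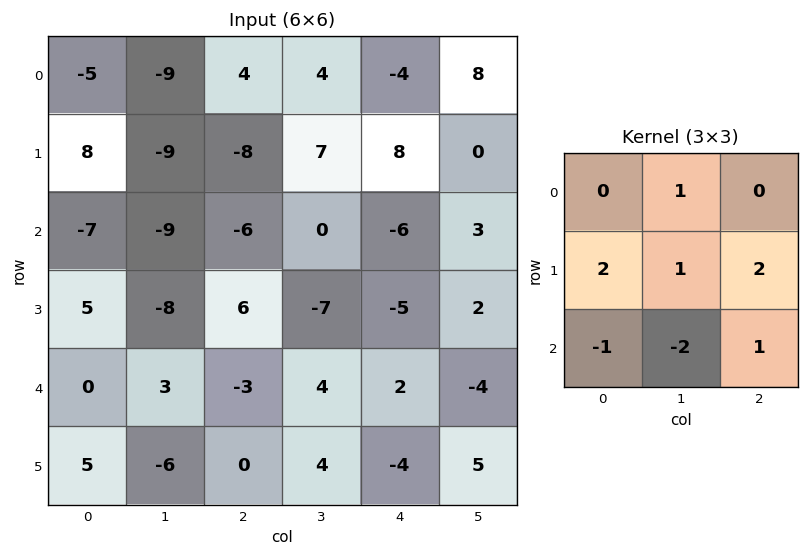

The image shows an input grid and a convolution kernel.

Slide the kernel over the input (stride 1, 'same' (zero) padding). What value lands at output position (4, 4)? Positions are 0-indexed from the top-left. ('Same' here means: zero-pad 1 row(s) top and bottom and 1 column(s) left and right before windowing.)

6

The receptive field on the zero-padded input at this output position is [-7 -5 2 / 4 2 -4 / 4 -4 5]. Elementwise product with the kernel and sum: -5·1 + 4·2 + 2·1 + -4·2 + 4·-1 + -4·-2 + 5·1.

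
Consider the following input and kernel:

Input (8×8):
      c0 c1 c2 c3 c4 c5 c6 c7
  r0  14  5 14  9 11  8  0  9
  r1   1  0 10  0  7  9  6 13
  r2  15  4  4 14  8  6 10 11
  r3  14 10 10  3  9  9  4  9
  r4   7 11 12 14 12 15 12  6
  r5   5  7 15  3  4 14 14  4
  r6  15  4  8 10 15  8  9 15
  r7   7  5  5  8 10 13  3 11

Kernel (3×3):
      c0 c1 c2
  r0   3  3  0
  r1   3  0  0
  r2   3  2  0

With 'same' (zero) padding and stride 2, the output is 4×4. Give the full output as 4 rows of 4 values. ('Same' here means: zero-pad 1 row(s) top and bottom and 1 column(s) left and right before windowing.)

2 35 41 63
31 92 90 98
52 144 95 154
29 103 95 153

Output[0,0]: The receptive field on the zero-padded input at this output position is [0 0 0 / 0 14 5 / 0 1 0]. Elementwise product with the kernel and sum: 0·3 + 0·3 + 0·3 + 0·3 + 1·2.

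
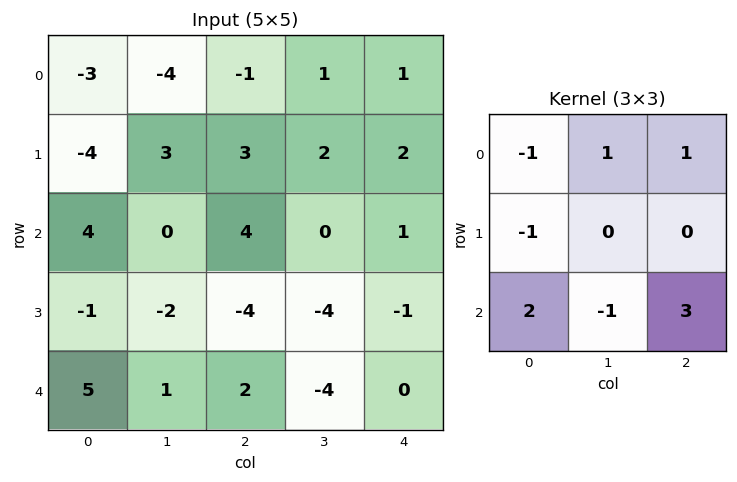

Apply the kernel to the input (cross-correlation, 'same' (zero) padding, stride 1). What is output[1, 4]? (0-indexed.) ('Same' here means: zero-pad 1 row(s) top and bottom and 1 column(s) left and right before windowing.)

-3

The receptive field on the zero-padded input at this output position is [1 1 0 / 2 2 0 / 0 1 0]. Elementwise product with the kernel and sum: 1·-1 + 1·1 + 0·1 + 2·-1 + 0·2 + 1·-1 + 0·3.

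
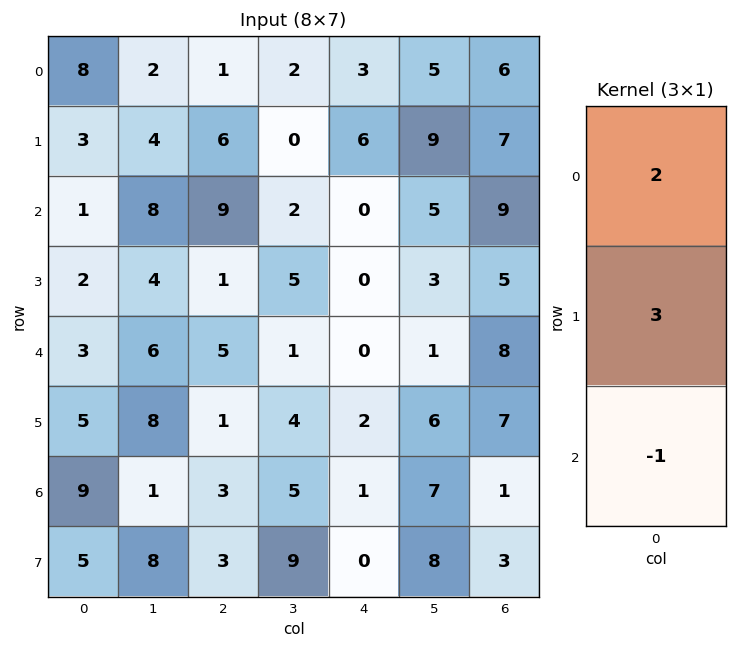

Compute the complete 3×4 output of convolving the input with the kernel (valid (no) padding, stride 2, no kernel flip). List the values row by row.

Output[0,0]: The receptive field on the input at this output position is [8 / 3 / 1]. Elementwise product with the kernel and sum: 8·2 + 3·3 + 1·-1.

24 11 24 24
5 16 0 25
12 10 5 36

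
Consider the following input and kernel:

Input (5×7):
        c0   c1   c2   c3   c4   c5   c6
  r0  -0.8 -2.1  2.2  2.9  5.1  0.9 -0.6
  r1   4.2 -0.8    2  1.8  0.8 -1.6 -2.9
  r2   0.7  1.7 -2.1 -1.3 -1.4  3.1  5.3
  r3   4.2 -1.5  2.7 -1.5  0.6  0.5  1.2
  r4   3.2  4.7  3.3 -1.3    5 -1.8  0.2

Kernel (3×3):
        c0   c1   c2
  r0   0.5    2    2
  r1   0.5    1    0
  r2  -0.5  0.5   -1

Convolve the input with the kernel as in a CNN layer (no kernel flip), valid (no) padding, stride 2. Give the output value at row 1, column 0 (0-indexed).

-2.4

The receptive field on the input at this output position is [0.7 1.7 -2.1 / 4.2 -1.5 2.7 / 3.2 4.7 3.3]. Elementwise product with the kernel and sum: 0.7·0.5 + 1.7·2 + -2.1·2 + 4.2·0.5 + -1.5·1 + 3.2·-0.5 + 4.7·0.5 + 3.3·-1.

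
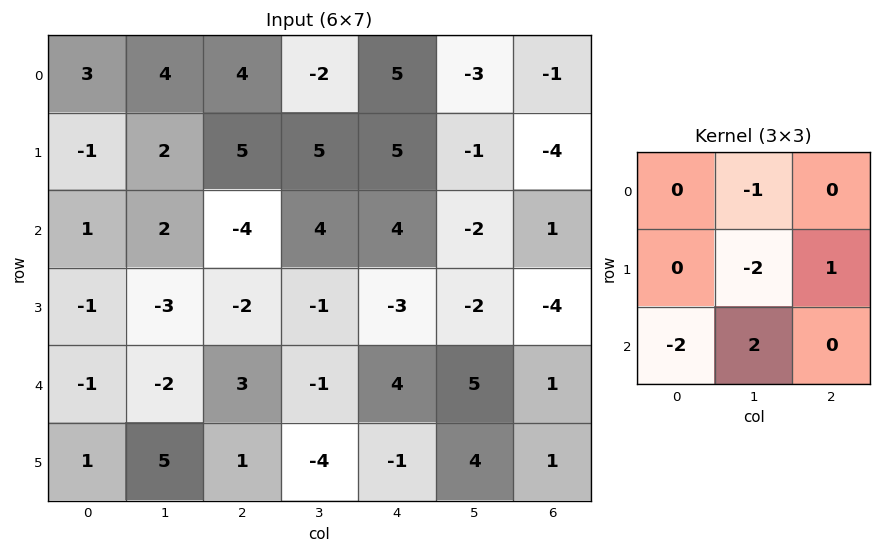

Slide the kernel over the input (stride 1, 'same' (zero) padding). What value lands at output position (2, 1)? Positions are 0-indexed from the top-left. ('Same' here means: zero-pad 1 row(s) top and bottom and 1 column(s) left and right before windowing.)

The receptive field on the zero-padded input at this output position is [-1 2 5 / 1 2 -4 / -1 -3 -2]. Elementwise product with the kernel and sum: 2·-1 + 2·-2 + -4·1 + -1·-2 + -3·2.

-14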